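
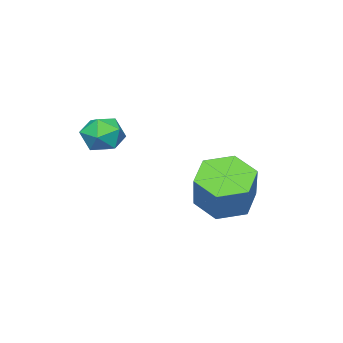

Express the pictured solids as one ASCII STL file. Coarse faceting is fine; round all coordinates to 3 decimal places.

solid 
facet normal -0.979 0.119 0.167
outer loop
vertex 2.696 -3.287 1.995
vertex 2.602 -4.142 2.054
vertex 2.779 -3.679 2.759
endloop
endfacet
facet normal -0.608 0.677 0.414
outer loop
vertex 2.696 -3.287 1.995
vertex 2.779 -3.679 2.759
vertex 3.326 -3.051 2.535
endloop
endfacet
facet normal -0.246 0.960 -0.132
outer loop
vertex 2.696 -3.287 1.995
vertex 3.326 -3.051 2.535
vertex 3.486 -3.126 1.691
endloop
endfacet
facet normal -0.393 0.576 -0.716
outer loop
vertex 2.696 -3.287 1.995
vertex 3.486 -3.126 1.691
vertex 3.039 -3.8 1.394
endloop
endfacet
facet normal -0.846 0.056 -0.531
outer loop
vertex 2.696 -3.287 1.995
vertex 3.039 -3.8 1.394
vertex 2.602 -4.142 2.054
endloop
endfacet
facet normal -0.135 0.435 0.890
outer loop
vertex 3.326 -3.051 2.535
vertex 2.779 -3.679 2.759
vertex 3.621 -3.76 2.926
endloop
endfacet
facet normal -0.734 -0.469 0.492
outer loop
vertex 2.779 -3.679 2.759
vertex 2.602 -4.142 2.054
vertex 3.174 -4.434 2.629
endloop
endfacet
facet normal -0.519 -0.568 -0.638
outer loop
vertex 2.602 -4.142 2.054
vertex 3.039 -3.8 1.394
vertex 3.334 -4.509 1.785
endloop
endfacet
facet normal 0.212 0.273 -0.938
outer loop
vertex 3.039 -3.8 1.394
vertex 3.486 -3.126 1.691
vertex 3.881 -3.881 1.561
endloop
endfacet
facet normal 0.450 0.893 0.006
outer loop
vertex 3.486 -3.126 1.691
vertex 3.326 -3.051 2.535
vertex 4.058 -3.418 2.266
endloop
endfacet
facet normal 0.393 -0.576 0.716
outer loop
vertex 3.964 -4.273 2.325
vertex 3.621 -3.76 2.926
vertex 3.174 -4.434 2.629
endloop
endfacet
facet normal 0.246 -0.960 0.132
outer loop
vertex 3.964 -4.273 2.325
vertex 3.174 -4.434 2.629
vertex 3.334 -4.509 1.785
endloop
endfacet
facet normal 0.608 -0.677 -0.414
outer loop
vertex 3.964 -4.273 2.325
vertex 3.334 -4.509 1.785
vertex 3.881 -3.881 1.561
endloop
endfacet
facet normal 0.979 -0.119 -0.167
outer loop
vertex 3.964 -4.273 2.325
vertex 3.881 -3.881 1.561
vertex 4.058 -3.418 2.266
endloop
endfacet
facet normal 0.846 -0.056 0.531
outer loop
vertex 3.964 -4.273 2.325
vertex 4.058 -3.418 2.266
vertex 3.621 -3.76 2.926
endloop
endfacet
facet normal -0.212 -0.273 0.938
outer loop
vertex 3.174 -4.434 2.629
vertex 3.621 -3.76 2.926
vertex 2.779 -3.679 2.759
endloop
endfacet
facet normal -0.450 -0.893 -0.006
outer loop
vertex 3.334 -4.509 1.785
vertex 3.174 -4.434 2.629
vertex 2.602 -4.142 2.054
endloop
endfacet
facet normal 0.135 -0.435 -0.890
outer loop
vertex 3.881 -3.881 1.561
vertex 3.334 -4.509 1.785
vertex 3.039 -3.8 1.394
endloop
endfacet
facet normal 0.734 0.469 -0.492
outer loop
vertex 4.058 -3.418 2.266
vertex 3.881 -3.881 1.561
vertex 3.486 -3.126 1.691
endloop
endfacet
facet normal 0.519 0.568 0.638
outer loop
vertex 3.621 -3.76 2.926
vertex 4.058 -3.418 2.266
vertex 3.326 -3.051 2.535
endloop
endfacet
facet normal -0.496 -0.364 -0.788
outer loop
vertex 1.671 -0.288 -1.478
vertex 0.823 -0.525 -0.835
vertex 0.883 0.448 -1.322
endloop
endfacet
facet normal 0.480 0.641 -0.598
outer loop
vertex 1.671 -0.288 -1.478
vertex 0.883 0.448 -1.322
vertex 2.584 0.381 -0.028
endloop
endfacet
facet normal 0.481 0.641 -0.599
outer loop
vertex 2.584 0.381 -0.028
vertex 0.883 0.448 -1.322
vertex 1.796 1.118 0.128
endloop
endfacet
facet normal 0.497 0.364 0.788
outer loop
vertex 2.584 0.381 -0.028
vertex 1.796 1.118 0.128
vertex 1.737 0.145 0.615
endloop
endfacet
facet normal -0.496 -0.364 -0.788
outer loop
vertex 0.883 0.448 -1.322
vertex 0.823 -0.525 -0.835
vertex 0.035 0.212 -0.679
endloop
endfacet
facet normal -0.385 0.906 -0.176
outer loop
vertex 0.883 0.448 -1.322
vertex 0.035 0.212 -0.679
vertex 1.796 1.118 0.128
endloop
endfacet
facet normal -0.386 0.906 -0.175
outer loop
vertex 1.796 1.118 0.128
vertex 0.035 0.212 -0.679
vertex 0.949 0.882 0.771
endloop
endfacet
facet normal 0.497 0.364 0.788
outer loop
vertex 1.796 1.118 0.128
vertex 0.949 0.882 0.771
vertex 1.737 0.145 0.615
endloop
endfacet
facet normal -0.497 -0.364 -0.788
outer loop
vertex 0.035 0.212 -0.679
vertex 0.823 -0.525 -0.835
vertex -0.024 -0.761 -0.192
endloop
endfacet
facet normal -0.866 0.265 0.424
outer loop
vertex 0.035 0.212 -0.679
vertex -0.024 -0.761 -0.192
vertex 0.949 0.882 0.771
endloop
endfacet
facet normal -0.866 0.265 0.423
outer loop
vertex 0.949 0.882 0.771
vertex -0.024 -0.761 -0.192
vertex 0.889 -0.092 1.258
endloop
endfacet
facet normal 0.496 0.364 0.788
outer loop
vertex 0.949 0.882 0.771
vertex 0.889 -0.092 1.258
vertex 1.737 0.145 0.615
endloop
endfacet
facet normal -0.497 -0.364 -0.788
outer loop
vertex -0.024 -0.761 -0.192
vertex 0.823 -0.525 -0.835
vertex 0.764 -1.498 -0.348
endloop
endfacet
facet normal -0.481 -0.641 0.598
outer loop
vertex -0.024 -0.761 -0.192
vertex 0.764 -1.498 -0.348
vertex 0.889 -0.092 1.258
endloop
endfacet
facet normal -0.480 -0.641 0.599
outer loop
vertex 0.889 -0.092 1.258
vertex 0.764 -1.498 -0.348
vertex 1.677 -0.828 1.102
endloop
endfacet
facet normal 0.496 0.364 0.788
outer loop
vertex 0.889 -0.092 1.258
vertex 1.677 -0.828 1.102
vertex 1.737 0.145 0.615
endloop
endfacet
facet normal -0.497 -0.364 -0.788
outer loop
vertex 0.764 -1.498 -0.348
vertex 0.823 -0.525 -0.835
vertex 1.611 -1.262 -0.991
endloop
endfacet
facet normal 0.386 -0.906 0.176
outer loop
vertex 0.764 -1.498 -0.348
vertex 1.611 -1.262 -0.991
vertex 1.677 -0.828 1.102
endloop
endfacet
facet normal 0.385 -0.906 0.176
outer loop
vertex 1.677 -0.828 1.102
vertex 1.611 -1.262 -0.991
vertex 2.525 -0.592 0.459
endloop
endfacet
facet normal 0.496 0.364 0.788
outer loop
vertex 1.677 -0.828 1.102
vertex 2.525 -0.592 0.459
vertex 1.737 0.145 0.615
endloop
endfacet
facet normal -0.496 -0.364 -0.788
outer loop
vertex 1.611 -1.262 -0.991
vertex 0.823 -0.525 -0.835
vertex 1.671 -0.288 -1.478
endloop
endfacet
facet normal 0.866 -0.265 -0.424
outer loop
vertex 1.611 -1.262 -0.991
vertex 1.671 -0.288 -1.478
vertex 2.525 -0.592 0.459
endloop
endfacet
facet normal 0.866 -0.265 -0.424
outer loop
vertex 2.525 -0.592 0.459
vertex 1.671 -0.288 -1.478
vertex 2.584 0.381 -0.028
endloop
endfacet
facet normal 0.497 0.364 0.788
outer loop
vertex 2.525 -0.592 0.459
vertex 2.584 0.381 -0.028
vertex 1.737 0.145 0.615
endloop
endfacet

endsolid


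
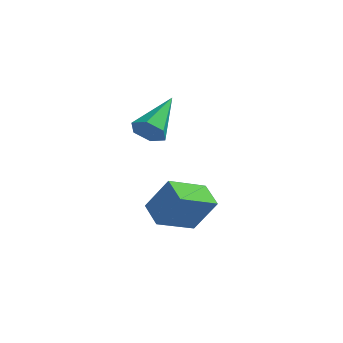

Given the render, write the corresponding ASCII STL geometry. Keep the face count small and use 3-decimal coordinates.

solid 
facet normal -0.139 -0.896 -0.422
outer loop
vertex -2.351 0.934 -0.762
vertex -2.875 0.854 -0.42
vertex -2.907 1.126 -0.987
endloop
endfacet
facet normal 0.470 0.569 -0.675
outer loop
vertex -2.351 0.934 -0.762
vertex -2.907 1.126 -0.987
vertex -2.625 2.466 0.34
endloop
endfacet
facet normal -0.138 -0.896 -0.422
outer loop
vertex -2.907 1.126 -0.987
vertex -2.875 0.854 -0.42
vertex -3.431 1.046 -0.646
endloop
endfacet
facet normal -0.475 0.668 -0.573
outer loop
vertex -2.907 1.126 -0.987
vertex -3.431 1.046 -0.646
vertex -2.625 2.466 0.34
endloop
endfacet
facet normal -0.138 -0.896 -0.422
outer loop
vertex -3.431 1.046 -0.646
vertex -2.875 0.854 -0.42
vertex -3.398 0.774 -0.079
endloop
endfacet
facet normal -0.906 0.358 0.225
outer loop
vertex -3.431 1.046 -0.646
vertex -3.398 0.774 -0.079
vertex -2.625 2.466 0.34
endloop
endfacet
facet normal -0.139 -0.895 -0.423
outer loop
vertex -3.398 0.774 -0.079
vertex -2.875 0.854 -0.42
vertex -2.842 0.581 0.147
endloop
endfacet
facet normal -0.391 -0.049 0.919
outer loop
vertex -3.398 0.774 -0.079
vertex -2.842 0.581 0.147
vertex -2.625 2.466 0.34
endloop
endfacet
facet normal -0.140 -0.895 -0.423
outer loop
vertex -2.842 0.581 0.147
vertex -2.875 0.854 -0.42
vertex -2.319 0.661 -0.195
endloop
endfacet
facet normal 0.557 -0.148 0.817
outer loop
vertex -2.842 0.581 0.147
vertex -2.319 0.661 -0.195
vertex -2.625 2.466 0.34
endloop
endfacet
facet normal -0.140 -0.895 -0.423
outer loop
vertex -2.319 0.661 -0.195
vertex -2.875 0.854 -0.42
vertex -2.351 0.934 -0.762
endloop
endfacet
facet normal 0.987 0.161 0.022
outer loop
vertex -2.319 0.661 -0.195
vertex -2.351 0.934 -0.762
vertex -2.625 2.466 0.34
endloop
endfacet
facet normal -0.521 -0.080 -0.850
outer loop
vertex -1.439 -2.649 -2.301
vertex -2.023 -1.974 -2.006
vertex -0.596 -1.653 -2.912
endloop
endfacet
facet normal 0.621 -0.718 -0.314
outer loop
vertex 0.103 -1.546 -1.774
vertex -1.439 -2.649 -2.301
vertex -0.596 -1.653 -2.912
endloop
endfacet
facet normal -0.521 -0.080 -0.850
outer loop
vertex -0.596 -1.653 -2.912
vertex -2.023 -1.974 -2.006
vertex -1.18 -0.978 -2.617
endloop
endfacet
facet normal 0.585 0.691 -0.424
outer loop
vertex -1.18 -0.978 -2.617
vertex 0.103 -1.546 -1.774
vertex -0.596 -1.653 -2.912
endloop
endfacet
facet normal -0.585 -0.691 0.424
outer loop
vertex -1.439 -2.649 -2.301
vertex -1.324 -1.867 -0.868
vertex -2.023 -1.974 -2.006
endloop
endfacet
facet normal 0.621 -0.718 -0.314
outer loop
vertex -0.74 -2.542 -1.163
vertex -1.439 -2.649 -2.301
vertex 0.103 -1.546 -1.774
endloop
endfacet
facet normal -0.585 -0.691 0.424
outer loop
vertex -0.74 -2.542 -1.163
vertex -1.324 -1.867 -0.868
vertex -1.439 -2.649 -2.301
endloop
endfacet
facet normal -0.621 0.718 0.314
outer loop
vertex -2.023 -1.974 -2.006
vertex -1.324 -1.867 -0.868
vertex -1.18 -0.978 -2.617
endloop
endfacet
facet normal 0.585 0.691 -0.424
outer loop
vertex -0.481 -0.871 -1.479
vertex 0.103 -1.546 -1.774
vertex -1.18 -0.978 -2.617
endloop
endfacet
facet normal -0.621 0.718 0.314
outer loop
vertex -1.18 -0.978 -2.617
vertex -1.324 -1.867 -0.868
vertex -0.481 -0.871 -1.479
endloop
endfacet
facet normal 0.521 0.080 0.850
outer loop
vertex -0.481 -0.871 -1.479
vertex -0.74 -2.542 -1.163
vertex 0.103 -1.546 -1.774
endloop
endfacet
facet normal 0.521 0.080 0.850
outer loop
vertex -1.324 -1.867 -0.868
vertex -0.74 -2.542 -1.163
vertex -0.481 -0.871 -1.479
endloop
endfacet

endsolid


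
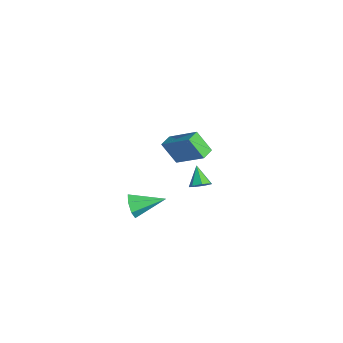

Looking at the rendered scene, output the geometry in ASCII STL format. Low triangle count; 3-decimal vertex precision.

solid 
facet normal -0.331 -0.470 0.818
outer loop
vertex 3.395 -1.1 4.675
vertex 2.81 -0.547 4.756
vertex 2.097 -2.295 3.463
endloop
endfacet
facet normal 0.723 -0.683 -0.101
outer loop
vertex 2.59 -1.593 2.244
vertex 3.395 -1.1 4.675
vertex 2.097 -2.295 3.463
endloop
endfacet
facet normal -0.332 -0.470 0.818
outer loop
vertex 2.097 -2.295 3.463
vertex 2.81 -0.547 4.756
vertex 1.512 -1.741 3.544
endloop
endfacet
facet normal -0.607 -0.558 -0.567
outer loop
vertex 1.512 -1.741 3.544
vertex 2.59 -1.593 2.244
vertex 2.097 -2.295 3.463
endloop
endfacet
facet normal 0.606 0.558 0.567
outer loop
vertex 3.395 -1.1 4.675
vertex 3.303 0.155 3.537
vertex 2.81 -0.547 4.756
endloop
endfacet
facet normal 0.723 -0.684 -0.101
outer loop
vertex 3.888 -0.399 3.456
vertex 3.395 -1.1 4.675
vertex 2.59 -1.593 2.244
endloop
endfacet
facet normal 0.607 0.558 0.566
outer loop
vertex 3.888 -0.399 3.456
vertex 3.303 0.155 3.537
vertex 3.395 -1.1 4.675
endloop
endfacet
facet normal -0.723 0.683 0.101
outer loop
vertex 2.81 -0.547 4.756
vertex 3.303 0.155 3.537
vertex 1.512 -1.741 3.544
endloop
endfacet
facet normal -0.606 -0.558 -0.566
outer loop
vertex 2.005 -1.04 2.325
vertex 2.59 -1.593 2.244
vertex 1.512 -1.741 3.544
endloop
endfacet
facet normal -0.723 0.683 0.101
outer loop
vertex 1.512 -1.741 3.544
vertex 3.303 0.155 3.537
vertex 2.005 -1.04 2.325
endloop
endfacet
facet normal 0.331 0.470 -0.818
outer loop
vertex 2.005 -1.04 2.325
vertex 3.888 -0.399 3.456
vertex 2.59 -1.593 2.244
endloop
endfacet
facet normal 0.332 0.470 -0.818
outer loop
vertex 3.303 0.155 3.537
vertex 3.888 -0.399 3.456
vertex 2.005 -1.04 2.325
endloop
endfacet
facet normal 0.725 0.016 -0.689
outer loop
vertex -1.175 0.675 -3.1
vertex -1.643 0.711 -3.592
vertex -1.338 1.22 -3.259
endloop
endfacet
facet normal 0.280 0.345 0.896
outer loop
vertex -1.175 0.675 -3.1
vertex -1.338 1.22 -3.259
vertex -2.637 0.689 -2.648
endloop
endfacet
facet normal 0.725 0.016 -0.689
outer loop
vertex -1.338 1.22 -3.259
vertex -1.643 0.711 -3.592
vertex -1.731 1.381 -3.669
endloop
endfacet
facet normal -0.135 0.872 0.471
outer loop
vertex -1.338 1.22 -3.259
vertex -1.731 1.381 -3.669
vertex -2.637 0.689 -2.648
endloop
endfacet
facet normal 0.724 0.016 -0.690
outer loop
vertex -1.731 1.381 -3.669
vertex -1.643 0.711 -3.592
vertex -2.058 1.038 -4.02
endloop
endfacet
facet normal -0.670 0.736 -0.095
outer loop
vertex -1.731 1.381 -3.669
vertex -2.058 1.038 -4.02
vertex -2.637 0.689 -2.648
endloop
endfacet
facet normal 0.724 0.017 -0.689
outer loop
vertex -2.058 1.038 -4.02
vertex -1.643 0.711 -3.592
vertex -2.072 0.448 -4.049
endloop
endfacet
facet normal -0.924 0.041 -0.380
outer loop
vertex -2.058 1.038 -4.02
vertex -2.072 0.448 -4.049
vertex -2.637 0.689 -2.648
endloop
endfacet
facet normal 0.725 0.016 -0.689
outer loop
vertex -2.072 0.448 -4.049
vertex -1.643 0.711 -3.592
vertex -1.764 0.057 -3.734
endloop
endfacet
facet normal -0.705 -0.689 -0.166
outer loop
vertex -2.072 0.448 -4.049
vertex -1.764 0.057 -3.734
vertex -2.637 0.689 -2.648
endloop
endfacet
facet normal 0.726 0.015 -0.688
outer loop
vertex -1.764 0.057 -3.734
vertex -1.643 0.711 -3.592
vertex -1.365 0.158 -3.311
endloop
endfacet
facet normal -0.178 -0.906 0.384
outer loop
vertex -1.764 0.057 -3.734
vertex -1.365 0.158 -3.311
vertex -2.637 0.689 -2.648
endloop
endfacet
facet normal 0.725 0.015 -0.689
outer loop
vertex -1.365 0.158 -3.311
vertex -1.643 0.711 -3.592
vertex -1.175 0.675 -3.1
endloop
endfacet
facet normal 0.261 -0.445 0.857
outer loop
vertex -1.365 0.158 -3.311
vertex -1.175 0.675 -3.1
vertex -2.637 0.689 -2.648
endloop
endfacet
facet normal -0.182 -0.937 -0.299
outer loop
vertex 0.045 -3.758 -2.856
vertex -0.318 -3.468 -3.543
vertex 0.48 -3.662 -3.421
endloop
endfacet
facet normal 0.789 0.032 0.613
outer loop
vertex 0.045 -3.758 -2.856
vertex 0.48 -3.662 -3.421
vertex 0.038 -1.632 -2.957
endloop
endfacet
facet normal -0.182 -0.936 -0.300
outer loop
vertex 0.48 -3.662 -3.421
vertex -0.318 -3.468 -3.543
vertex 0.314 -3.419 -4.079
endloop
endfacet
facet normal 0.958 0.243 -0.152
outer loop
vertex 0.48 -3.662 -3.421
vertex 0.314 -3.419 -4.079
vertex 0.038 -1.632 -2.957
endloop
endfacet
facet normal -0.181 -0.937 -0.299
outer loop
vertex 0.314 -3.419 -4.079
vertex -0.318 -3.468 -3.543
vertex -0.327 -3.214 -4.333
endloop
endfacet
facet normal 0.453 0.523 -0.722
outer loop
vertex 0.314 -3.419 -4.079
vertex -0.327 -3.214 -4.333
vertex 0.038 -1.632 -2.957
endloop
endfacet
facet normal -0.182 -0.937 -0.299
outer loop
vertex -0.327 -3.214 -4.333
vertex -0.318 -3.468 -3.543
vertex -0.962 -3.199 -3.993
endloop
endfacet
facet normal -0.342 0.660 -0.668
outer loop
vertex -0.327 -3.214 -4.333
vertex -0.962 -3.199 -3.993
vertex 0.038 -1.632 -2.957
endloop
endfacet
facet normal -0.182 -0.937 -0.299
outer loop
vertex -0.962 -3.199 -3.993
vertex -0.318 -3.468 -3.543
vertex -1.111 -3.387 -3.314
endloop
endfacet
facet normal -0.833 0.552 -0.030
outer loop
vertex -0.962 -3.199 -3.993
vertex -1.111 -3.387 -3.314
vertex 0.038 -1.632 -2.957
endloop
endfacet
facet normal -0.182 -0.936 -0.300
outer loop
vertex -1.111 -3.387 -3.314
vertex -0.318 -3.468 -3.543
vertex -0.664 -3.636 -2.808
endloop
endfacet
facet normal -0.647 0.279 0.709
outer loop
vertex -1.111 -3.387 -3.314
vertex -0.664 -3.636 -2.808
vertex 0.038 -1.632 -2.957
endloop
endfacet
facet normal -0.181 -0.937 -0.300
outer loop
vertex -0.664 -3.636 -2.808
vertex -0.318 -3.468 -3.543
vertex 0.045 -3.758 -2.856
endloop
endfacet
facet normal 0.076 0.048 0.996
outer loop
vertex -0.664 -3.636 -2.808
vertex 0.045 -3.758 -2.856
vertex 0.038 -1.632 -2.957
endloop
endfacet

endsolid


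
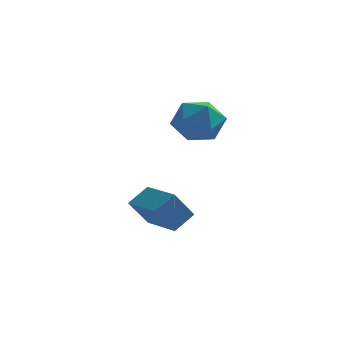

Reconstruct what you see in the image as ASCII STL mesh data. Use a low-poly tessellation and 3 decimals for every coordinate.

solid 
facet normal -0.672 0.731 -0.117
outer loop
vertex -4.586 -0.808 -2.347
vertex -3.872 -0.348 -3.571
vertex -5.246 -1.52 -3.0
endloop
endfacet
facet normal -0.480 -0.309 0.821
outer loop
vertex -3.928 -2.952 -2.769
vertex -4.586 -0.808 -2.347
vertex -5.246 -1.52 -3.0
endloop
endfacet
facet normal -0.672 0.731 -0.117
outer loop
vertex -5.246 -1.52 -3.0
vertex -3.872 -0.348 -3.571
vertex -4.532 -1.06 -4.224
endloop
endfacet
facet normal -0.564 -0.609 -0.558
outer loop
vertex -4.532 -1.06 -4.224
vertex -3.928 -2.952 -2.769
vertex -5.246 -1.52 -3.0
endloop
endfacet
facet normal 0.564 0.609 0.558
outer loop
vertex -4.586 -0.808 -2.347
vertex -2.554 -1.78 -3.34
vertex -3.872 -0.348 -3.571
endloop
endfacet
facet normal -0.480 -0.309 0.821
outer loop
vertex -3.268 -2.24 -2.116
vertex -4.586 -0.808 -2.347
vertex -3.928 -2.952 -2.769
endloop
endfacet
facet normal 0.564 0.609 0.558
outer loop
vertex -3.268 -2.24 -2.116
vertex -2.554 -1.78 -3.34
vertex -4.586 -0.808 -2.347
endloop
endfacet
facet normal 0.480 0.309 -0.821
outer loop
vertex -3.872 -0.348 -3.571
vertex -2.554 -1.78 -3.34
vertex -4.532 -1.06 -4.224
endloop
endfacet
facet normal -0.564 -0.609 -0.558
outer loop
vertex -3.214 -2.492 -3.993
vertex -3.928 -2.952 -2.769
vertex -4.532 -1.06 -4.224
endloop
endfacet
facet normal 0.480 0.309 -0.821
outer loop
vertex -4.532 -1.06 -4.224
vertex -2.554 -1.78 -3.34
vertex -3.214 -2.492 -3.993
endloop
endfacet
facet normal 0.672 -0.731 0.117
outer loop
vertex -3.214 -2.492 -3.993
vertex -3.268 -2.24 -2.116
vertex -3.928 -2.952 -2.769
endloop
endfacet
facet normal 0.672 -0.731 0.117
outer loop
vertex -2.554 -1.78 -3.34
vertex -3.268 -2.24 -2.116
vertex -3.214 -2.492 -3.993
endloop
endfacet
facet normal -0.893 0.324 0.314
outer loop
vertex -3.641 -1.025 1.261
vertex -3.185 -0.812 2.337
vertex -3.169 0.038 1.507
endloop
endfacet
facet normal -0.808 0.447 -0.384
outer loop
vertex -3.641 -1.025 1.261
vertex -3.169 0.038 1.507
vertex -2.956 -0.478 0.458
endloop
endfacet
facet normal -0.686 -0.178 -0.706
outer loop
vertex -3.641 -1.025 1.261
vertex -2.956 -0.478 0.458
vertex -2.84 -1.647 0.64
endloop
endfacet
facet normal -0.695 -0.688 -0.207
outer loop
vertex -3.641 -1.025 1.261
vertex -2.84 -1.647 0.64
vertex -2.982 -1.853 1.802
endloop
endfacet
facet normal -0.823 -0.378 0.424
outer loop
vertex -3.641 -1.025 1.261
vertex -2.982 -1.853 1.802
vertex -3.185 -0.812 2.337
endloop
endfacet
facet normal -0.228 0.855 -0.467
outer loop
vertex -2.956 -0.478 0.458
vertex -3.169 0.038 1.507
vertex -2.078 0.073 1.038
endloop
endfacet
facet normal -0.366 0.654 0.662
outer loop
vertex -3.169 0.038 1.507
vertex -3.185 -0.812 2.337
vertex -2.22 -0.133 2.2
endloop
endfacet
facet normal -0.253 -0.481 0.840
outer loop
vertex -3.185 -0.812 2.337
vertex -2.982 -1.853 1.802
vertex -2.104 -1.302 2.382
endloop
endfacet
facet normal -0.046 -0.983 -0.180
outer loop
vertex -2.982 -1.853 1.802
vertex -2.84 -1.647 0.64
vertex -1.891 -1.818 1.333
endloop
endfacet
facet normal -0.030 -0.157 -0.987
outer loop
vertex -2.84 -1.647 0.64
vertex -2.956 -0.478 0.458
vertex -1.875 -0.968 0.503
endloop
endfacet
facet normal 0.695 0.688 0.207
outer loop
vertex -1.419 -0.755 1.579
vertex -2.078 0.073 1.038
vertex -2.22 -0.133 2.2
endloop
endfacet
facet normal 0.686 0.178 0.706
outer loop
vertex -1.419 -0.755 1.579
vertex -2.22 -0.133 2.2
vertex -2.104 -1.302 2.382
endloop
endfacet
facet normal 0.808 -0.447 0.384
outer loop
vertex -1.419 -0.755 1.579
vertex -2.104 -1.302 2.382
vertex -1.891 -1.818 1.333
endloop
endfacet
facet normal 0.893 -0.324 -0.314
outer loop
vertex -1.419 -0.755 1.579
vertex -1.891 -1.818 1.333
vertex -1.875 -0.968 0.503
endloop
endfacet
facet normal 0.823 0.378 -0.424
outer loop
vertex -1.419 -0.755 1.579
vertex -1.875 -0.968 0.503
vertex -2.078 0.073 1.038
endloop
endfacet
facet normal 0.046 0.983 0.180
outer loop
vertex -2.22 -0.133 2.2
vertex -2.078 0.073 1.038
vertex -3.169 0.038 1.507
endloop
endfacet
facet normal 0.030 0.157 0.987
outer loop
vertex -2.104 -1.302 2.382
vertex -2.22 -0.133 2.2
vertex -3.185 -0.812 2.337
endloop
endfacet
facet normal 0.228 -0.855 0.467
outer loop
vertex -1.891 -1.818 1.333
vertex -2.104 -1.302 2.382
vertex -2.982 -1.853 1.802
endloop
endfacet
facet normal 0.366 -0.654 -0.662
outer loop
vertex -1.875 -0.968 0.503
vertex -1.891 -1.818 1.333
vertex -2.84 -1.647 0.64
endloop
endfacet
facet normal 0.253 0.481 -0.840
outer loop
vertex -2.078 0.073 1.038
vertex -1.875 -0.968 0.503
vertex -2.956 -0.478 0.458
endloop
endfacet

endsolid


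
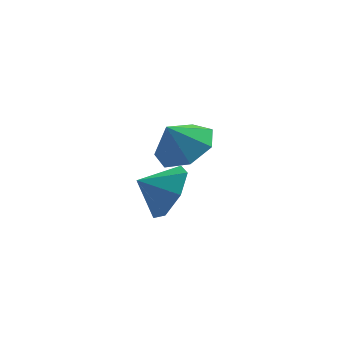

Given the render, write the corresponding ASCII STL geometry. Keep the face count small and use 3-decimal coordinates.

solid 
facet normal 0.867 -0.032 -0.496
outer loop
vertex -0.843 -0.541 -2.201
vertex -1.364 -0.438 -3.118
vertex -0.976 0.322 -2.489
endloop
endfacet
facet normal -0.201 0.282 0.938
outer loop
vertex -0.843 -0.541 -2.201
vertex -0.976 0.322 -2.489
vertex -2.336 -0.402 -2.562
endloop
endfacet
facet normal 0.868 -0.032 -0.496
outer loop
vertex -0.976 0.322 -2.489
vertex -1.364 -0.438 -3.118
vertex -1.401 0.613 -3.251
endloop
endfacet
facet normal -0.423 0.742 0.519
outer loop
vertex -0.976 0.322 -2.489
vertex -1.401 0.613 -3.251
vertex -2.336 -0.402 -2.562
endloop
endfacet
facet normal 0.868 -0.032 -0.496
outer loop
vertex -1.401 0.613 -3.251
vertex -1.364 -0.438 -3.118
vertex -1.798 0.113 -3.913
endloop
endfacet
facet normal -0.751 0.659 -0.048
outer loop
vertex -1.401 0.613 -3.251
vertex -1.798 0.113 -3.913
vertex -2.336 -0.402 -2.562
endloop
endfacet
facet normal 0.867 -0.033 -0.496
outer loop
vertex -1.798 0.113 -3.913
vertex -1.364 -0.438 -3.118
vertex -1.869 -0.802 -3.976
endloop
endfacet
facet normal -0.937 0.096 -0.337
outer loop
vertex -1.798 0.113 -3.913
vertex -1.869 -0.802 -3.976
vertex -2.336 -0.402 -2.562
endloop
endfacet
facet normal 0.867 -0.032 -0.497
outer loop
vertex -1.869 -0.802 -3.976
vertex -1.364 -0.438 -3.118
vertex -1.559 -1.443 -3.393
endloop
endfacet
facet normal -0.841 -0.525 -0.129
outer loop
vertex -1.869 -0.802 -3.976
vertex -1.559 -1.443 -3.393
vertex -2.336 -0.402 -2.562
endloop
endfacet
facet normal 0.867 -0.032 -0.497
outer loop
vertex -1.559 -1.443 -3.393
vertex -1.364 -0.438 -3.118
vertex -1.102 -1.327 -2.603
endloop
endfacet
facet normal -0.536 -0.734 0.418
outer loop
vertex -1.559 -1.443 -3.393
vertex -1.102 -1.327 -2.603
vertex -2.336 -0.402 -2.562
endloop
endfacet
facet normal 0.867 -0.032 -0.496
outer loop
vertex -1.102 -1.327 -2.603
vertex -1.364 -0.438 -3.118
vertex -0.843 -0.541 -2.201
endloop
endfacet
facet normal -0.251 -0.374 0.893
outer loop
vertex -1.102 -1.327 -2.603
vertex -0.843 -0.541 -2.201
vertex -2.336 -0.402 -2.562
endloop
endfacet
facet normal 0.490 0.128 -0.862
outer loop
vertex 0.1 2.021 -2.874
vertex -0.691 2.666 -3.228
vertex 0.201 2.932 -2.681
endloop
endfacet
facet normal 0.355 -0.231 0.906
outer loop
vertex 0.1 2.021 -2.874
vertex 0.201 2.932 -2.681
vertex -1.269 2.514 -2.212
endloop
endfacet
facet normal 0.491 0.128 -0.862
outer loop
vertex 0.201 2.932 -2.681
vertex -0.691 2.666 -3.228
vertex -0.369 3.643 -2.9
endloop
endfacet
facet normal 0.169 0.411 0.896
outer loop
vertex 0.201 2.932 -2.681
vertex -0.369 3.643 -2.9
vertex -1.269 2.514 -2.212
endloop
endfacet
facet normal 0.490 0.128 -0.862
outer loop
vertex -0.369 3.643 -2.9
vertex -0.691 2.666 -3.228
vertex -1.182 3.618 -3.366
endloop
endfacet
facet normal -0.379 0.683 0.625
outer loop
vertex -0.369 3.643 -2.9
vertex -1.182 3.618 -3.366
vertex -1.269 2.514 -2.212
endloop
endfacet
facet normal 0.491 0.129 -0.861
outer loop
vertex -1.182 3.618 -3.366
vertex -0.691 2.666 -3.228
vertex -1.624 2.876 -3.729
endloop
endfacet
facet normal -0.877 0.378 0.296
outer loop
vertex -1.182 3.618 -3.366
vertex -1.624 2.876 -3.729
vertex -1.269 2.514 -2.212
endloop
endfacet
facet normal 0.491 0.128 -0.861
outer loop
vertex -1.624 2.876 -3.729
vertex -0.691 2.666 -3.228
vertex -1.364 1.975 -3.715
endloop
endfacet
facet normal -0.949 -0.272 0.157
outer loop
vertex -1.624 2.876 -3.729
vertex -1.364 1.975 -3.715
vertex -1.269 2.514 -2.212
endloop
endfacet
facet normal 0.491 0.129 -0.862
outer loop
vertex -1.364 1.975 -3.715
vertex -0.691 2.666 -3.228
vertex -0.596 1.595 -3.334
endloop
endfacet
facet normal -0.542 -0.780 0.314
outer loop
vertex -1.364 1.975 -3.715
vertex -0.596 1.595 -3.334
vertex -1.269 2.514 -2.212
endloop
endfacet
facet normal 0.491 0.129 -0.862
outer loop
vertex -0.596 1.595 -3.334
vertex -0.691 2.666 -3.228
vertex 0.1 2.021 -2.874
endloop
endfacet
facet normal 0.039 -0.762 0.647
outer loop
vertex -0.596 1.595 -3.334
vertex 0.1 2.021 -2.874
vertex -1.269 2.514 -2.212
endloop
endfacet

endsolid


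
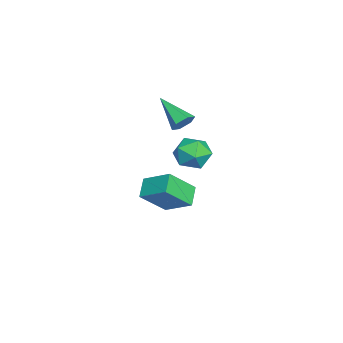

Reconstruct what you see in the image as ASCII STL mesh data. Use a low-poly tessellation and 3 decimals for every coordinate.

solid 
facet normal -0.377 0.612 -0.695
outer loop
vertex -3.032 2.204 -4.791
vertex -2.367 3.59 -3.933
vertex -1.975 2.106 -5.451
endloop
endfacet
facet normal -0.378 -0.787 -0.488
outer loop
vertex -1.213 0.87 -4.047
vertex -3.032 2.204 -4.791
vertex -1.975 2.106 -5.451
endloop
endfacet
facet normal -0.378 0.612 -0.695
outer loop
vertex -1.975 2.106 -5.451
vertex -2.367 3.59 -3.933
vertex -1.31 3.491 -4.594
endloop
endfacet
facet normal 0.845 -0.079 -0.528
outer loop
vertex -1.31 3.491 -4.594
vertex -1.213 0.87 -4.047
vertex -1.975 2.106 -5.451
endloop
endfacet
facet normal -0.845 0.079 0.528
outer loop
vertex -3.032 2.204 -4.791
vertex -1.605 2.354 -2.529
vertex -2.367 3.59 -3.933
endloop
endfacet
facet normal -0.378 -0.787 -0.487
outer loop
vertex -2.27 0.969 -3.386
vertex -3.032 2.204 -4.791
vertex -1.213 0.87 -4.047
endloop
endfacet
facet normal -0.845 0.079 0.528
outer loop
vertex -2.27 0.969 -3.386
vertex -1.605 2.354 -2.529
vertex -3.032 2.204 -4.791
endloop
endfacet
facet normal 0.378 0.787 0.487
outer loop
vertex -2.367 3.59 -3.933
vertex -1.605 2.354 -2.529
vertex -1.31 3.491 -4.594
endloop
endfacet
facet normal 0.846 -0.079 -0.528
outer loop
vertex -0.548 2.256 -3.189
vertex -1.213 0.87 -4.047
vertex -1.31 3.491 -4.594
endloop
endfacet
facet normal 0.377 0.787 0.487
outer loop
vertex -1.31 3.491 -4.594
vertex -1.605 2.354 -2.529
vertex -0.548 2.256 -3.189
endloop
endfacet
facet normal 0.378 -0.612 0.695
outer loop
vertex -0.548 2.256 -3.189
vertex -2.27 0.969 -3.386
vertex -1.213 0.87 -4.047
endloop
endfacet
facet normal 0.377 -0.612 0.695
outer loop
vertex -1.605 2.354 -2.529
vertex -2.27 0.969 -3.386
vertex -0.548 2.256 -3.189
endloop
endfacet
facet normal 0.578 0.623 -0.527
outer loop
vertex -0.123 2.802 1.949
vertex -0.686 3.119 1.707
vertex -0.391 3.339 2.29
endloop
endfacet
facet normal 0.525 -0.254 0.812
outer loop
vertex -0.123 2.802 1.949
vertex -0.391 3.339 2.29
vertex -1.854 1.861 2.773
endloop
endfacet
facet normal 0.578 0.622 -0.527
outer loop
vertex -0.391 3.339 2.29
vertex -0.686 3.119 1.707
vertex -0.953 3.656 2.048
endloop
endfacet
facet normal -0.141 0.431 0.891
outer loop
vertex -0.391 3.339 2.29
vertex -0.953 3.656 2.048
vertex -1.854 1.861 2.773
endloop
endfacet
facet normal 0.578 0.623 -0.528
outer loop
vertex -0.953 3.656 2.048
vertex -0.686 3.119 1.707
vertex -1.249 3.436 1.465
endloop
endfacet
facet normal -0.830 0.509 0.229
outer loop
vertex -0.953 3.656 2.048
vertex -1.249 3.436 1.465
vertex -1.854 1.861 2.773
endloop
endfacet
facet normal 0.578 0.623 -0.528
outer loop
vertex -1.249 3.436 1.465
vertex -0.686 3.119 1.707
vertex -0.982 2.899 1.124
endloop
endfacet
facet normal -0.853 -0.098 -0.513
outer loop
vertex -1.249 3.436 1.465
vertex -0.982 2.899 1.124
vertex -1.854 1.861 2.773
endloop
endfacet
facet normal 0.578 0.623 -0.528
outer loop
vertex -0.982 2.899 1.124
vertex -0.686 3.119 1.707
vertex -0.419 2.582 1.366
endloop
endfacet
facet normal -0.187 -0.784 -0.592
outer loop
vertex -0.982 2.899 1.124
vertex -0.419 2.582 1.366
vertex -1.854 1.861 2.773
endloop
endfacet
facet normal 0.578 0.623 -0.528
outer loop
vertex -0.419 2.582 1.366
vertex -0.686 3.119 1.707
vertex -0.123 2.802 1.949
endloop
endfacet
facet normal 0.502 -0.862 0.070
outer loop
vertex -0.419 2.582 1.366
vertex -0.123 2.802 1.949
vertex -1.854 1.861 2.773
endloop
endfacet
facet normal 0.549 0.605 0.577
outer loop
vertex 1.214 4.662 0.789
vertex 1.136 3.968 1.59
vertex 1.941 3.895 0.901
endloop
endfacet
facet normal 0.729 0.675 -0.110
outer loop
vertex 1.214 4.662 0.789
vertex 1.941 3.895 0.901
vertex 1.57 4.139 -0.064
endloop
endfacet
facet normal 0.146 0.869 -0.472
outer loop
vertex 1.214 4.662 0.789
vertex 1.57 4.139 -0.064
vertex 0.536 4.363 0.029
endloop
endfacet
facet normal -0.396 0.918 -0.008
outer loop
vertex 1.214 4.662 0.789
vertex 0.536 4.363 0.029
vertex 0.268 4.257 1.051
endloop
endfacet
facet normal -0.146 0.755 0.640
outer loop
vertex 1.214 4.662 0.789
vertex 0.268 4.257 1.051
vertex 1.136 3.968 1.59
endloop
endfacet
facet normal 0.936 0.037 -0.351
outer loop
vertex 1.57 4.139 -0.064
vertex 1.941 3.895 0.901
vertex 1.712 3.123 0.209
endloop
endfacet
facet normal 0.644 -0.079 0.761
outer loop
vertex 1.941 3.895 0.901
vertex 1.136 3.968 1.59
vertex 1.444 3.017 1.231
endloop
endfacet
facet normal -0.480 0.164 0.862
outer loop
vertex 1.136 3.968 1.59
vertex 0.268 4.257 1.051
vertex 0.41 3.241 1.324
endloop
endfacet
facet normal -0.883 0.430 -0.187
outer loop
vertex 0.268 4.257 1.051
vertex 0.536 4.363 0.029
vertex 0.039 3.485 0.359
endloop
endfacet
facet normal -0.008 0.351 -0.936
outer loop
vertex 0.536 4.363 0.029
vertex 1.57 4.139 -0.064
vertex 0.844 3.412 -0.33
endloop
endfacet
facet normal 0.396 -0.918 0.008
outer loop
vertex 0.766 2.718 0.471
vertex 1.712 3.123 0.209
vertex 1.444 3.017 1.231
endloop
endfacet
facet normal -0.146 -0.869 0.472
outer loop
vertex 0.766 2.718 0.471
vertex 1.444 3.017 1.231
vertex 0.41 3.241 1.324
endloop
endfacet
facet normal -0.729 -0.675 0.110
outer loop
vertex 0.766 2.718 0.471
vertex 0.41 3.241 1.324
vertex 0.039 3.485 0.359
endloop
endfacet
facet normal -0.549 -0.605 -0.577
outer loop
vertex 0.766 2.718 0.471
vertex 0.039 3.485 0.359
vertex 0.844 3.412 -0.33
endloop
endfacet
facet normal 0.146 -0.755 -0.640
outer loop
vertex 0.766 2.718 0.471
vertex 0.844 3.412 -0.33
vertex 1.712 3.123 0.209
endloop
endfacet
facet normal 0.883 -0.430 0.187
outer loop
vertex 1.444 3.017 1.231
vertex 1.712 3.123 0.209
vertex 1.941 3.895 0.901
endloop
endfacet
facet normal 0.008 -0.351 0.936
outer loop
vertex 0.41 3.241 1.324
vertex 1.444 3.017 1.231
vertex 1.136 3.968 1.59
endloop
endfacet
facet normal -0.936 -0.037 0.351
outer loop
vertex 0.039 3.485 0.359
vertex 0.41 3.241 1.324
vertex 0.268 4.257 1.051
endloop
endfacet
facet normal -0.644 0.079 -0.761
outer loop
vertex 0.844 3.412 -0.33
vertex 0.039 3.485 0.359
vertex 0.536 4.363 0.029
endloop
endfacet
facet normal 0.480 -0.164 -0.862
outer loop
vertex 1.712 3.123 0.209
vertex 0.844 3.412 -0.33
vertex 1.57 4.139 -0.064
endloop
endfacet

endsolid


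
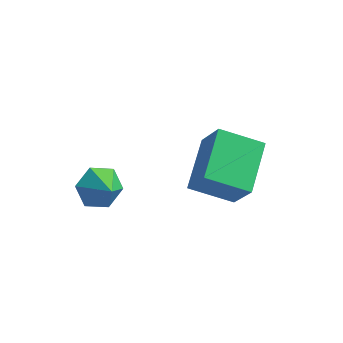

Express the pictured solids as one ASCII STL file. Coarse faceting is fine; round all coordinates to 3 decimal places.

solid 
facet normal -0.656 0.489 -0.575
outer loop
vertex -1.299 -0.053 0.721
vertex -1.727 0.167 1.397
vertex -1.117 0.654 1.115
endloop
endfacet
facet normal 0.964 -0.115 -0.239
outer loop
vertex -1.299 -0.053 0.721
vertex -1.117 0.654 1.115
vertex -1.013 -0.367 2.023
endloop
endfacet
facet normal -0.656 0.489 -0.575
outer loop
vertex -1.117 0.654 1.115
vertex -1.727 0.167 1.397
vertex -1.545 0.874 1.791
endloop
endfacet
facet normal 0.821 0.424 0.382
outer loop
vertex -1.117 0.654 1.115
vertex -1.545 0.874 1.791
vertex -1.013 -0.367 2.023
endloop
endfacet
facet normal -0.656 0.489 -0.575
outer loop
vertex -1.545 0.874 1.791
vertex -1.727 0.167 1.397
vertex -2.156 0.387 2.073
endloop
endfacet
facet normal 0.219 0.269 0.938
outer loop
vertex -1.545 0.874 1.791
vertex -2.156 0.387 2.073
vertex -1.013 -0.367 2.023
endloop
endfacet
facet normal -0.655 0.490 -0.575
outer loop
vertex -2.156 0.387 2.073
vertex -1.727 0.167 1.397
vertex -2.338 -0.32 1.678
endloop
endfacet
facet normal -0.242 -0.425 0.872
outer loop
vertex -2.156 0.387 2.073
vertex -2.338 -0.32 1.678
vertex -1.013 -0.367 2.023
endloop
endfacet
facet normal -0.655 0.491 -0.574
outer loop
vertex -2.338 -0.32 1.678
vertex -1.727 0.167 1.397
vertex -1.91 -0.54 1.002
endloop
endfacet
facet normal -0.099 -0.963 0.250
outer loop
vertex -2.338 -0.32 1.678
vertex -1.91 -0.54 1.002
vertex -1.013 -0.367 2.023
endloop
endfacet
facet normal -0.655 0.491 -0.574
outer loop
vertex -1.91 -0.54 1.002
vertex -1.727 0.167 1.397
vertex -1.299 -0.053 0.721
endloop
endfacet
facet normal 0.504 -0.808 -0.306
outer loop
vertex -1.91 -0.54 1.002
vertex -1.299 -0.053 0.721
vertex -1.013 -0.367 2.023
endloop
endfacet
facet normal -0.470 0.279 -0.838
outer loop
vertex 0.829 1.341 1.324
vertex 0.552 3.149 2.081
vertex 2.258 1.828 0.685
endloop
endfacet
facet normal 0.140 -0.913 -0.382
outer loop
vertex 3.028 1.371 2.059
vertex 0.829 1.341 1.324
vertex 2.258 1.828 0.685
endloop
endfacet
facet normal -0.470 0.279 -0.838
outer loop
vertex 2.258 1.828 0.685
vertex 0.552 3.149 2.081
vertex 1.981 3.636 1.442
endloop
endfacet
facet normal 0.872 0.297 -0.390
outer loop
vertex 1.981 3.636 1.442
vertex 3.028 1.371 2.059
vertex 2.258 1.828 0.685
endloop
endfacet
facet normal -0.872 -0.297 0.390
outer loop
vertex 0.829 1.341 1.324
vertex 1.322 2.692 3.455
vertex 0.552 3.149 2.081
endloop
endfacet
facet normal 0.140 -0.913 -0.382
outer loop
vertex 1.599 0.884 2.698
vertex 0.829 1.341 1.324
vertex 3.028 1.371 2.059
endloop
endfacet
facet normal -0.872 -0.297 0.390
outer loop
vertex 1.599 0.884 2.698
vertex 1.322 2.692 3.455
vertex 0.829 1.341 1.324
endloop
endfacet
facet normal -0.140 0.913 0.382
outer loop
vertex 0.552 3.149 2.081
vertex 1.322 2.692 3.455
vertex 1.981 3.636 1.442
endloop
endfacet
facet normal 0.872 0.297 -0.390
outer loop
vertex 2.751 3.179 2.816
vertex 3.028 1.371 2.059
vertex 1.981 3.636 1.442
endloop
endfacet
facet normal -0.140 0.913 0.382
outer loop
vertex 1.981 3.636 1.442
vertex 1.322 2.692 3.455
vertex 2.751 3.179 2.816
endloop
endfacet
facet normal 0.470 -0.279 0.838
outer loop
vertex 2.751 3.179 2.816
vertex 1.599 0.884 2.698
vertex 3.028 1.371 2.059
endloop
endfacet
facet normal 0.470 -0.279 0.838
outer loop
vertex 1.322 2.692 3.455
vertex 1.599 0.884 2.698
vertex 2.751 3.179 2.816
endloop
endfacet

endsolid


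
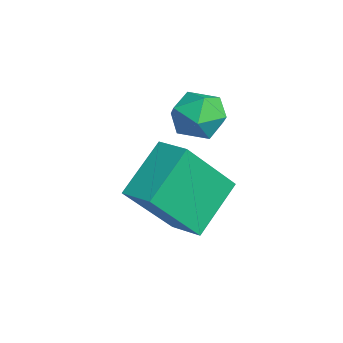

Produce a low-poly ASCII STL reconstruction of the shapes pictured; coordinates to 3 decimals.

solid 
facet normal -0.838 -0.513 -0.187
outer loop
vertex 0.805 -2.96 -1.462
vertex 0.416 -1.74 -3.063
vertex 1.649 -3.981 -2.445
endloop
endfacet
facet normal 0.190 -0.595 0.781
outer loop
vertex 2.404 -3.52 -2.277
vertex 0.805 -2.96 -1.462
vertex 1.649 -3.981 -2.445
endloop
endfacet
facet normal -0.838 -0.513 -0.187
outer loop
vertex 1.649 -3.981 -2.445
vertex 0.416 -1.74 -3.063
vertex 1.26 -2.761 -4.046
endloop
endfacet
facet normal 0.511 -0.619 -0.596
outer loop
vertex 1.26 -2.761 -4.046
vertex 2.404 -3.52 -2.277
vertex 1.649 -3.981 -2.445
endloop
endfacet
facet normal -0.511 0.619 0.596
outer loop
vertex 0.805 -2.96 -1.462
vertex 1.171 -1.279 -2.895
vertex 0.416 -1.74 -3.063
endloop
endfacet
facet normal 0.190 -0.595 0.781
outer loop
vertex 1.56 -2.499 -1.294
vertex 0.805 -2.96 -1.462
vertex 2.404 -3.52 -2.277
endloop
endfacet
facet normal -0.511 0.619 0.596
outer loop
vertex 1.56 -2.499 -1.294
vertex 1.171 -1.279 -2.895
vertex 0.805 -2.96 -1.462
endloop
endfacet
facet normal -0.190 0.595 -0.781
outer loop
vertex 0.416 -1.74 -3.063
vertex 1.171 -1.279 -2.895
vertex 1.26 -2.761 -4.046
endloop
endfacet
facet normal 0.511 -0.619 -0.596
outer loop
vertex 2.015 -2.3 -3.878
vertex 2.404 -3.52 -2.277
vertex 1.26 -2.761 -4.046
endloop
endfacet
facet normal -0.190 0.595 -0.781
outer loop
vertex 1.26 -2.761 -4.046
vertex 1.171 -1.279 -2.895
vertex 2.015 -2.3 -3.878
endloop
endfacet
facet normal 0.838 0.513 0.187
outer loop
vertex 2.015 -2.3 -3.878
vertex 1.56 -2.499 -1.294
vertex 2.404 -3.52 -2.277
endloop
endfacet
facet normal 0.838 0.513 0.187
outer loop
vertex 1.171 -1.279 -2.895
vertex 1.56 -2.499 -1.294
vertex 2.015 -2.3 -3.878
endloop
endfacet
facet normal -0.605 0.789 -0.108
outer loop
vertex 0.311 -1.365 -1.367
vertex -0.269 -1.779 -1.144
vertex 0.134 -1.401 -0.642
endloop
endfacet
facet normal 0.056 0.996 0.063
outer loop
vertex 0.311 -1.365 -1.367
vertex 0.134 -1.401 -0.642
vertex 0.85 -1.428 -0.854
endloop
endfacet
facet normal 0.502 0.748 -0.435
outer loop
vertex 0.311 -1.365 -1.367
vertex 0.85 -1.428 -0.854
vertex 0.888 -1.822 -1.487
endloop
endfacet
facet normal 0.116 0.386 -0.915
outer loop
vertex 0.311 -1.365 -1.367
vertex 0.888 -1.822 -1.487
vertex 0.197 -2.039 -1.666
endloop
endfacet
facet normal -0.568 0.412 -0.712
outer loop
vertex 0.311 -1.365 -1.367
vertex 0.197 -2.039 -1.666
vertex -0.269 -1.779 -1.144
endloop
endfacet
facet normal 0.229 0.692 0.685
outer loop
vertex 0.85 -1.428 -0.854
vertex 0.134 -1.401 -0.642
vertex 0.603 -1.881 -0.314
endloop
endfacet
facet normal -0.841 0.355 0.408
outer loop
vertex 0.134 -1.401 -0.642
vertex -0.269 -1.779 -1.144
vertex -0.088 -2.098 -0.493
endloop
endfacet
facet normal -0.781 -0.254 -0.571
outer loop
vertex -0.269 -1.779 -1.144
vertex 0.197 -2.039 -1.666
vertex -0.05 -2.492 -1.126
endloop
endfacet
facet normal 0.326 -0.296 -0.898
outer loop
vertex 0.197 -2.039 -1.666
vertex 0.888 -1.822 -1.487
vertex 0.666 -2.519 -1.338
endloop
endfacet
facet normal 0.950 0.289 -0.123
outer loop
vertex 0.888 -1.822 -1.487
vertex 0.85 -1.428 -0.854
vertex 1.069 -2.141 -0.836
endloop
endfacet
facet normal -0.116 -0.386 0.915
outer loop
vertex 0.489 -2.555 -0.613
vertex 0.603 -1.881 -0.314
vertex -0.088 -2.098 -0.493
endloop
endfacet
facet normal -0.502 -0.748 0.435
outer loop
vertex 0.489 -2.555 -0.613
vertex -0.088 -2.098 -0.493
vertex -0.05 -2.492 -1.126
endloop
endfacet
facet normal -0.056 -0.996 -0.063
outer loop
vertex 0.489 -2.555 -0.613
vertex -0.05 -2.492 -1.126
vertex 0.666 -2.519 -1.338
endloop
endfacet
facet normal 0.605 -0.789 0.108
outer loop
vertex 0.489 -2.555 -0.613
vertex 0.666 -2.519 -1.338
vertex 1.069 -2.141 -0.836
endloop
endfacet
facet normal 0.568 -0.412 0.712
outer loop
vertex 0.489 -2.555 -0.613
vertex 1.069 -2.141 -0.836
vertex 0.603 -1.881 -0.314
endloop
endfacet
facet normal -0.326 0.296 0.898
outer loop
vertex -0.088 -2.098 -0.493
vertex 0.603 -1.881 -0.314
vertex 0.134 -1.401 -0.642
endloop
endfacet
facet normal -0.950 -0.289 0.123
outer loop
vertex -0.05 -2.492 -1.126
vertex -0.088 -2.098 -0.493
vertex -0.269 -1.779 -1.144
endloop
endfacet
facet normal -0.229 -0.692 -0.685
outer loop
vertex 0.666 -2.519 -1.338
vertex -0.05 -2.492 -1.126
vertex 0.197 -2.039 -1.666
endloop
endfacet
facet normal 0.841 -0.355 -0.408
outer loop
vertex 1.069 -2.141 -0.836
vertex 0.666 -2.519 -1.338
vertex 0.888 -1.822 -1.487
endloop
endfacet
facet normal 0.781 0.254 0.571
outer loop
vertex 0.603 -1.881 -0.314
vertex 1.069 -2.141 -0.836
vertex 0.85 -1.428 -0.854
endloop
endfacet

endsolid


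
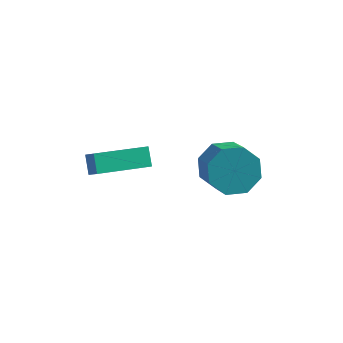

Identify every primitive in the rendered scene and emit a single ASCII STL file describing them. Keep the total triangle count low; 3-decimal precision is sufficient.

solid 
facet normal -0.521 0.482 -0.704
outer loop
vertex -3.07 1.437 1.508
vertex -1.328 2.693 1.08
vertex -2.8 0.861 0.914
endloop
endfacet
facet normal -0.795 -0.574 0.195
outer loop
vertex -2.352 0.447 1.52
vertex -3.07 1.437 1.508
vertex -2.8 0.861 0.914
endloop
endfacet
facet normal -0.521 0.482 -0.704
outer loop
vertex -2.8 0.861 0.914
vertex -1.328 2.693 1.08
vertex -1.058 2.117 0.486
endloop
endfacet
facet normal 0.310 -0.662 -0.682
outer loop
vertex -1.058 2.117 0.486
vertex -2.352 0.447 1.52
vertex -2.8 0.861 0.914
endloop
endfacet
facet normal -0.310 0.662 0.682
outer loop
vertex -3.07 1.437 1.508
vertex -0.88 2.279 1.686
vertex -1.328 2.693 1.08
endloop
endfacet
facet normal -0.795 -0.574 0.195
outer loop
vertex -2.622 1.023 2.114
vertex -3.07 1.437 1.508
vertex -2.352 0.447 1.52
endloop
endfacet
facet normal -0.310 0.662 0.682
outer loop
vertex -2.622 1.023 2.114
vertex -0.88 2.279 1.686
vertex -3.07 1.437 1.508
endloop
endfacet
facet normal 0.795 0.574 -0.195
outer loop
vertex -1.328 2.693 1.08
vertex -0.88 2.279 1.686
vertex -1.058 2.117 0.486
endloop
endfacet
facet normal 0.310 -0.662 -0.682
outer loop
vertex -0.61 1.703 1.092
vertex -2.352 0.447 1.52
vertex -1.058 2.117 0.486
endloop
endfacet
facet normal 0.795 0.574 -0.195
outer loop
vertex -1.058 2.117 0.486
vertex -0.88 2.279 1.686
vertex -0.61 1.703 1.092
endloop
endfacet
facet normal 0.521 -0.482 0.704
outer loop
vertex -0.61 1.703 1.092
vertex -2.622 1.023 2.114
vertex -2.352 0.447 1.52
endloop
endfacet
facet normal 0.521 -0.482 0.704
outer loop
vertex -0.88 2.279 1.686
vertex -2.622 1.023 2.114
vertex -0.61 1.703 1.092
endloop
endfacet
facet normal -0.398 0.705 -0.587
outer loop
vertex 2.21 3.816 -1.763
vertex 1.631 4.199 -0.91
vertex 2.625 4.409 -1.332
endloop
endfacet
facet normal 0.773 -0.085 -0.628
outer loop
vertex 2.21 3.816 -1.763
vertex 2.625 4.409 -1.332
vertex 2.808 2.758 -0.884
endloop
endfacet
facet normal 0.775 -0.084 -0.627
outer loop
vertex 2.808 2.758 -0.884
vertex 2.625 4.409 -1.332
vertex 3.222 3.351 -0.452
endloop
endfacet
facet normal 0.398 -0.705 0.586
outer loop
vertex 2.808 2.758 -0.884
vertex 3.222 3.351 -0.452
vertex 2.229 3.141 -0.03
endloop
endfacet
facet normal -0.398 0.706 -0.586
outer loop
vertex 2.625 4.409 -1.332
vertex 1.631 4.199 -0.91
vertex 2.458 4.878 -0.654
endloop
endfacet
facet normal 0.896 0.437 -0.082
outer loop
vertex 2.625 4.409 -1.332
vertex 2.458 4.878 -0.654
vertex 3.222 3.351 -0.452
endloop
endfacet
facet normal 0.896 0.437 -0.082
outer loop
vertex 3.222 3.351 -0.452
vertex 2.458 4.878 -0.654
vertex 3.055 3.82 0.226
endloop
endfacet
facet normal 0.398 -0.706 0.586
outer loop
vertex 3.222 3.351 -0.452
vertex 3.055 3.82 0.226
vertex 2.229 3.141 -0.03
endloop
endfacet
facet normal -0.398 0.706 -0.586
outer loop
vertex 2.458 4.878 -0.654
vertex 1.631 4.199 -0.91
vertex 1.806 4.95 -0.125
endloop
endfacet
facet normal 0.493 0.704 0.512
outer loop
vertex 2.458 4.878 -0.654
vertex 1.806 4.95 -0.125
vertex 3.055 3.82 0.226
endloop
endfacet
facet normal 0.493 0.704 0.512
outer loop
vertex 3.055 3.82 0.226
vertex 1.806 4.95 -0.125
vertex 2.403 3.892 0.754
endloop
endfacet
facet normal 0.398 -0.705 0.587
outer loop
vertex 3.055 3.82 0.226
vertex 2.403 3.892 0.754
vertex 2.229 3.141 -0.03
endloop
endfacet
facet normal -0.398 0.706 -0.586
outer loop
vertex 1.806 4.95 -0.125
vertex 1.631 4.199 -0.91
vertex 1.052 4.582 -0.056
endloop
endfacet
facet normal -0.198 0.558 0.806
outer loop
vertex 1.806 4.95 -0.125
vertex 1.052 4.582 -0.056
vertex 2.403 3.892 0.754
endloop
endfacet
facet normal -0.199 0.557 0.806
outer loop
vertex 2.403 3.892 0.754
vertex 1.052 4.582 -0.056
vertex 1.65 3.524 0.823
endloop
endfacet
facet normal 0.398 -0.705 0.587
outer loop
vertex 2.403 3.892 0.754
vertex 1.65 3.524 0.823
vertex 2.229 3.141 -0.03
endloop
endfacet
facet normal -0.398 0.705 -0.586
outer loop
vertex 1.052 4.582 -0.056
vertex 1.631 4.199 -0.91
vertex 0.638 3.989 -0.488
endloop
endfacet
facet normal -0.774 0.084 0.627
outer loop
vertex 1.052 4.582 -0.056
vertex 0.638 3.989 -0.488
vertex 1.65 3.524 0.823
endloop
endfacet
facet normal -0.774 0.085 0.628
outer loop
vertex 1.65 3.524 0.823
vertex 0.638 3.989 -0.488
vertex 1.235 2.931 0.392
endloop
endfacet
facet normal 0.398 -0.705 0.587
outer loop
vertex 1.65 3.524 0.823
vertex 1.235 2.931 0.392
vertex 2.229 3.141 -0.03
endloop
endfacet
facet normal -0.398 0.706 -0.586
outer loop
vertex 0.638 3.989 -0.488
vertex 1.631 4.199 -0.91
vertex 0.805 3.52 -1.166
endloop
endfacet
facet normal -0.896 -0.437 0.082
outer loop
vertex 0.638 3.989 -0.488
vertex 0.805 3.52 -1.166
vertex 1.235 2.931 0.392
endloop
endfacet
facet normal -0.896 -0.437 0.082
outer loop
vertex 1.235 2.931 0.392
vertex 0.805 3.52 -1.166
vertex 1.402 2.462 -0.286
endloop
endfacet
facet normal 0.398 -0.706 0.586
outer loop
vertex 1.235 2.931 0.392
vertex 1.402 2.462 -0.286
vertex 2.229 3.141 -0.03
endloop
endfacet
facet normal -0.398 0.705 -0.587
outer loop
vertex 0.805 3.52 -1.166
vertex 1.631 4.199 -0.91
vertex 1.457 3.448 -1.694
endloop
endfacet
facet normal -0.492 -0.704 -0.512
outer loop
vertex 0.805 3.52 -1.166
vertex 1.457 3.448 -1.694
vertex 1.402 2.462 -0.286
endloop
endfacet
facet normal -0.493 -0.703 -0.512
outer loop
vertex 1.402 2.462 -0.286
vertex 1.457 3.448 -1.694
vertex 2.054 2.39 -0.815
endloop
endfacet
facet normal 0.398 -0.706 0.586
outer loop
vertex 1.402 2.462 -0.286
vertex 2.054 2.39 -0.815
vertex 2.229 3.141 -0.03
endloop
endfacet
facet normal -0.398 0.705 -0.587
outer loop
vertex 1.457 3.448 -1.694
vertex 1.631 4.199 -0.91
vertex 2.21 3.816 -1.763
endloop
endfacet
facet normal 0.199 -0.558 -0.806
outer loop
vertex 1.457 3.448 -1.694
vertex 2.21 3.816 -1.763
vertex 2.054 2.39 -0.815
endloop
endfacet
facet normal 0.198 -0.558 -0.806
outer loop
vertex 2.054 2.39 -0.815
vertex 2.21 3.816 -1.763
vertex 2.808 2.758 -0.884
endloop
endfacet
facet normal 0.398 -0.706 0.586
outer loop
vertex 2.054 2.39 -0.815
vertex 2.808 2.758 -0.884
vertex 2.229 3.141 -0.03
endloop
endfacet

endsolid


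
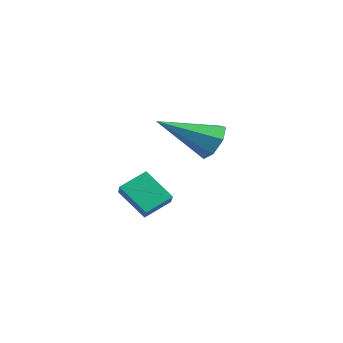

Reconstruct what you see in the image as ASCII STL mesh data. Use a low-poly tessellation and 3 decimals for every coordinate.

solid 
facet normal -0.670 -0.325 0.667
outer loop
vertex 3.389 -2.072 -1.661
vertex 3.449 -1.191 -1.171
vertex 2.76 -1.762 -2.142
endloop
endfacet
facet normal -0.059 -0.873 -0.485
outer loop
vertex 3.611 -1.349 -2.989
vertex 3.389 -2.072 -1.661
vertex 2.76 -1.762 -2.142
endloop
endfacet
facet normal -0.670 -0.325 0.667
outer loop
vertex 2.76 -1.762 -2.142
vertex 3.449 -1.191 -1.171
vertex 2.82 -0.881 -1.652
endloop
endfacet
facet normal -0.740 0.365 -0.565
outer loop
vertex 2.82 -0.881 -1.652
vertex 3.611 -1.349 -2.989
vertex 2.76 -1.762 -2.142
endloop
endfacet
facet normal 0.740 -0.365 0.565
outer loop
vertex 3.389 -2.072 -1.661
vertex 4.3 -0.778 -2.018
vertex 3.449 -1.191 -1.171
endloop
endfacet
facet normal -0.059 -0.873 -0.485
outer loop
vertex 4.24 -1.659 -2.508
vertex 3.389 -2.072 -1.661
vertex 3.611 -1.349 -2.989
endloop
endfacet
facet normal 0.740 -0.365 0.565
outer loop
vertex 4.24 -1.659 -2.508
vertex 4.3 -0.778 -2.018
vertex 3.389 -2.072 -1.661
endloop
endfacet
facet normal 0.059 0.873 0.485
outer loop
vertex 3.449 -1.191 -1.171
vertex 4.3 -0.778 -2.018
vertex 2.82 -0.881 -1.652
endloop
endfacet
facet normal -0.740 0.365 -0.565
outer loop
vertex 3.671 -0.468 -2.499
vertex 3.611 -1.349 -2.989
vertex 2.82 -0.881 -1.652
endloop
endfacet
facet normal 0.059 0.873 0.485
outer loop
vertex 2.82 -0.881 -1.652
vertex 4.3 -0.778 -2.018
vertex 3.671 -0.468 -2.499
endloop
endfacet
facet normal 0.670 0.325 -0.667
outer loop
vertex 3.671 -0.468 -2.499
vertex 4.24 -1.659 -2.508
vertex 3.611 -1.349 -2.989
endloop
endfacet
facet normal 0.670 0.325 -0.667
outer loop
vertex 4.3 -0.778 -2.018
vertex 4.24 -1.659 -2.508
vertex 3.671 -0.468 -2.499
endloop
endfacet
facet normal 0.311 0.823 -0.476
outer loop
vertex 1.387 2.936 -0.632
vertex 1.11 2.652 -1.304
vertex 0.745 3.095 -0.776
endloop
endfacet
facet normal -0.158 0.232 0.960
outer loop
vertex 1.387 2.936 -0.632
vertex 0.745 3.095 -0.776
vertex 0.45 0.908 -0.296
endloop
endfacet
facet normal 0.312 0.823 -0.475
outer loop
vertex 0.745 3.095 -0.776
vertex 1.11 2.652 -1.304
vertex 0.378 2.921 -1.318
endloop
endfacet
facet normal -0.839 0.222 0.497
outer loop
vertex 0.745 3.095 -0.776
vertex 0.378 2.921 -1.318
vertex 0.45 0.908 -0.296
endloop
endfacet
facet normal 0.311 0.823 -0.476
outer loop
vertex 0.378 2.921 -1.318
vertex 1.11 2.652 -1.304
vertex 0.563 2.544 -1.849
endloop
endfacet
facet normal -0.962 -0.150 -0.228
outer loop
vertex 0.378 2.921 -1.318
vertex 0.563 2.544 -1.849
vertex 0.45 0.908 -0.296
endloop
endfacet
facet normal 0.311 0.823 -0.475
outer loop
vertex 0.563 2.544 -1.849
vertex 1.11 2.652 -1.304
vertex 1.159 2.249 -1.97
endloop
endfacet
facet normal -0.435 -0.604 -0.668
outer loop
vertex 0.563 2.544 -1.849
vertex 1.159 2.249 -1.97
vertex 0.45 0.908 -0.296
endloop
endfacet
facet normal 0.311 0.823 -0.475
outer loop
vertex 1.159 2.249 -1.97
vertex 1.11 2.652 -1.304
vertex 1.719 2.257 -1.589
endloop
endfacet
facet normal 0.347 -0.798 -0.493
outer loop
vertex 1.159 2.249 -1.97
vertex 1.719 2.257 -1.589
vertex 0.45 0.908 -0.296
endloop
endfacet
facet normal 0.312 0.823 -0.475
outer loop
vertex 1.719 2.257 -1.589
vertex 1.11 2.652 -1.304
vertex 1.82 2.562 -0.994
endloop
endfacet
facet normal 0.793 -0.587 0.166
outer loop
vertex 1.719 2.257 -1.589
vertex 1.82 2.562 -0.994
vertex 0.45 0.908 -0.296
endloop
endfacet
facet normal 0.312 0.822 -0.476
outer loop
vertex 1.82 2.562 -0.994
vertex 1.11 2.652 -1.304
vertex 1.387 2.936 -0.632
endloop
endfacet
facet normal 0.569 -0.128 0.813
outer loop
vertex 1.82 2.562 -0.994
vertex 1.387 2.936 -0.632
vertex 0.45 0.908 -0.296
endloop
endfacet

endsolid


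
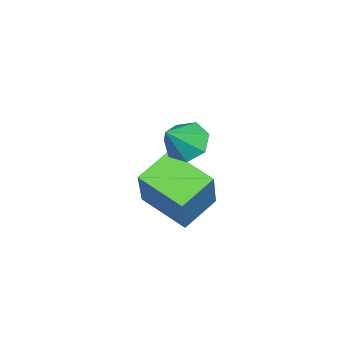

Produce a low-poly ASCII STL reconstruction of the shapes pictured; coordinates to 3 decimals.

solid 
facet normal -0.682 0.233 -0.693
outer loop
vertex 4.03 -2.517 1.596
vertex 3.432 -2.753 2.105
vertex 3.77 -2.01 2.022
endloop
endfacet
facet normal 0.876 0.481 -0.038
outer loop
vertex 4.03 -2.517 1.596
vertex 3.77 -2.01 2.022
vertex 4.408 -3.087 3.095
endloop
endfacet
facet normal -0.683 0.233 -0.692
outer loop
vertex 3.77 -2.01 2.022
vertex 3.432 -2.753 2.105
vertex 3.256 -2.063 2.511
endloop
endfacet
facet normal 0.410 0.754 0.513
outer loop
vertex 3.77 -2.01 2.022
vertex 3.256 -2.063 2.511
vertex 4.408 -3.087 3.095
endloop
endfacet
facet normal -0.682 0.234 -0.693
outer loop
vertex 3.256 -2.063 2.511
vertex 3.432 -2.753 2.105
vertex 2.874 -2.635 2.694
endloop
endfacet
facet normal -0.128 0.379 0.917
outer loop
vertex 3.256 -2.063 2.511
vertex 2.874 -2.635 2.694
vertex 4.408 -3.087 3.095
endloop
endfacet
facet normal -0.682 0.233 -0.693
outer loop
vertex 2.874 -2.635 2.694
vertex 3.432 -2.753 2.105
vertex 2.913 -3.296 2.433
endloop
endfacet
facet normal -0.334 -0.363 0.870
outer loop
vertex 2.874 -2.635 2.694
vertex 2.913 -3.296 2.433
vertex 4.408 -3.087 3.095
endloop
endfacet
facet normal -0.682 0.234 -0.692
outer loop
vertex 2.913 -3.296 2.433
vertex 3.432 -2.753 2.105
vertex 3.342 -3.548 1.925
endloop
endfacet
facet normal -0.053 -0.912 0.407
outer loop
vertex 2.913 -3.296 2.433
vertex 3.342 -3.548 1.925
vertex 4.408 -3.087 3.095
endloop
endfacet
facet normal -0.682 0.234 -0.693
outer loop
vertex 3.342 -3.548 1.925
vertex 3.432 -2.753 2.105
vertex 3.84 -3.201 1.552
endloop
endfacet
facet normal 0.504 -0.855 -0.122
outer loop
vertex 3.342 -3.548 1.925
vertex 3.84 -3.201 1.552
vertex 4.408 -3.087 3.095
endloop
endfacet
facet normal -0.682 0.234 -0.693
outer loop
vertex 3.84 -3.201 1.552
vertex 3.432 -2.753 2.105
vertex 4.03 -2.517 1.596
endloop
endfacet
facet normal 0.918 -0.234 -0.321
outer loop
vertex 3.84 -3.201 1.552
vertex 4.03 -2.517 1.596
vertex 4.408 -3.087 3.095
endloop
endfacet
facet normal -0.484 -0.136 -0.864
outer loop
vertex 2.604 -4.629 -1.711
vertex 1.347 -4.031 -1.101
vertex 3.147 -2.902 -2.286
endloop
endfacet
facet normal 0.827 -0.394 -0.402
outer loop
vertex 4.193 -2.609 -0.419
vertex 2.604 -4.629 -1.711
vertex 3.147 -2.902 -2.286
endloop
endfacet
facet normal -0.484 -0.136 -0.864
outer loop
vertex 3.147 -2.902 -2.286
vertex 1.347 -4.031 -1.101
vertex 1.89 -2.304 -1.676
endloop
endfacet
facet normal 0.286 0.909 -0.303
outer loop
vertex 1.89 -2.304 -1.676
vertex 4.193 -2.609 -0.419
vertex 3.147 -2.902 -2.286
endloop
endfacet
facet normal -0.286 -0.909 0.303
outer loop
vertex 2.604 -4.629 -1.711
vertex 2.393 -3.738 0.766
vertex 1.347 -4.031 -1.101
endloop
endfacet
facet normal 0.827 -0.394 -0.402
outer loop
vertex 3.65 -4.336 0.156
vertex 2.604 -4.629 -1.711
vertex 4.193 -2.609 -0.419
endloop
endfacet
facet normal -0.286 -0.909 0.303
outer loop
vertex 3.65 -4.336 0.156
vertex 2.393 -3.738 0.766
vertex 2.604 -4.629 -1.711
endloop
endfacet
facet normal -0.827 0.394 0.402
outer loop
vertex 1.347 -4.031 -1.101
vertex 2.393 -3.738 0.766
vertex 1.89 -2.304 -1.676
endloop
endfacet
facet normal 0.286 0.909 -0.303
outer loop
vertex 2.936 -2.011 0.191
vertex 4.193 -2.609 -0.419
vertex 1.89 -2.304 -1.676
endloop
endfacet
facet normal -0.827 0.394 0.402
outer loop
vertex 1.89 -2.304 -1.676
vertex 2.393 -3.738 0.766
vertex 2.936 -2.011 0.191
endloop
endfacet
facet normal 0.484 0.136 0.864
outer loop
vertex 2.936 -2.011 0.191
vertex 3.65 -4.336 0.156
vertex 4.193 -2.609 -0.419
endloop
endfacet
facet normal 0.484 0.136 0.864
outer loop
vertex 2.393 -3.738 0.766
vertex 3.65 -4.336 0.156
vertex 2.936 -2.011 0.191
endloop
endfacet

endsolid


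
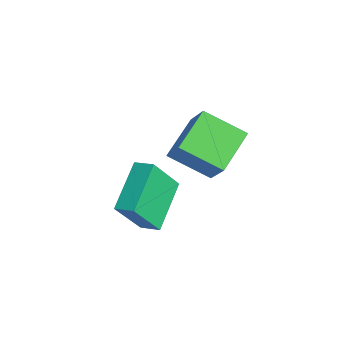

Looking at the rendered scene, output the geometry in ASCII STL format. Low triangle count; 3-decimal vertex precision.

solid 
facet normal -0.654 0.570 0.498
outer loop
vertex -1.437 -0.292 -0.066
vertex -0.831 0.218 0.147
vertex -1.755 0.768 -1.697
endloop
endfacet
facet normal -0.739 -0.621 -0.260
outer loop
vertex -0.349 -0.458 -2.767
vertex -1.437 -0.292 -0.066
vertex -1.755 0.768 -1.697
endloop
endfacet
facet normal -0.654 0.570 0.498
outer loop
vertex -1.755 0.768 -1.697
vertex -0.831 0.218 0.147
vertex -1.149 1.277 -1.484
endloop
endfacet
facet normal -0.161 0.538 -0.828
outer loop
vertex -1.149 1.277 -1.484
vertex -0.349 -0.458 -2.767
vertex -1.755 0.768 -1.697
endloop
endfacet
facet normal 0.161 -0.537 0.828
outer loop
vertex -1.437 -0.292 -0.066
vertex 0.575 -1.008 -0.923
vertex -0.831 0.218 0.147
endloop
endfacet
facet normal -0.739 -0.622 -0.260
outer loop
vertex -0.031 -1.517 -1.136
vertex -1.437 -0.292 -0.066
vertex -0.349 -0.458 -2.767
endloop
endfacet
facet normal 0.161 -0.538 0.827
outer loop
vertex -0.031 -1.517 -1.136
vertex 0.575 -1.008 -0.923
vertex -1.437 -0.292 -0.066
endloop
endfacet
facet normal 0.739 0.621 0.259
outer loop
vertex -0.831 0.218 0.147
vertex 0.575 -1.008 -0.923
vertex -1.149 1.277 -1.484
endloop
endfacet
facet normal -0.161 0.538 -0.828
outer loop
vertex 0.257 0.052 -2.554
vertex -0.349 -0.458 -2.767
vertex -1.149 1.277 -1.484
endloop
endfacet
facet normal 0.739 0.621 0.260
outer loop
vertex -1.149 1.277 -1.484
vertex 0.575 -1.008 -0.923
vertex 0.257 0.052 -2.554
endloop
endfacet
facet normal 0.654 -0.570 -0.497
outer loop
vertex 0.257 0.052 -2.554
vertex -0.031 -1.517 -1.136
vertex -0.349 -0.458 -2.767
endloop
endfacet
facet normal 0.654 -0.570 -0.498
outer loop
vertex 0.575 -1.008 -0.923
vertex -0.031 -1.517 -1.136
vertex 0.257 0.052 -2.554
endloop
endfacet
facet normal -0.646 -0.050 -0.762
outer loop
vertex -4.728 3.052 -1.07
vertex -3.748 4.435 -1.993
vertex -3.605 1.681 -1.932
endloop
endfacet
facet normal -0.508 -0.717 0.478
outer loop
vertex -2.532 1.765 -0.667
vertex -4.728 3.052 -1.07
vertex -3.605 1.681 -1.932
endloop
endfacet
facet normal -0.646 -0.050 -0.762
outer loop
vertex -3.605 1.681 -1.932
vertex -3.748 4.435 -1.993
vertex -2.625 3.064 -2.854
endloop
endfacet
facet normal 0.570 -0.696 -0.437
outer loop
vertex -2.625 3.064 -2.854
vertex -2.532 1.765 -0.667
vertex -3.605 1.681 -1.932
endloop
endfacet
facet normal -0.570 0.696 0.437
outer loop
vertex -4.728 3.052 -1.07
vertex -2.675 4.519 -0.728
vertex -3.748 4.435 -1.993
endloop
endfacet
facet normal -0.508 -0.716 0.479
outer loop
vertex -3.655 3.136 0.194
vertex -4.728 3.052 -1.07
vertex -2.532 1.765 -0.667
endloop
endfacet
facet normal -0.570 0.696 0.438
outer loop
vertex -3.655 3.136 0.194
vertex -2.675 4.519 -0.728
vertex -4.728 3.052 -1.07
endloop
endfacet
facet normal 0.508 0.716 -0.478
outer loop
vertex -3.748 4.435 -1.993
vertex -2.675 4.519 -0.728
vertex -2.625 3.064 -2.854
endloop
endfacet
facet normal 0.570 -0.696 -0.437
outer loop
vertex -1.552 3.148 -1.59
vertex -2.532 1.765 -0.667
vertex -2.625 3.064 -2.854
endloop
endfacet
facet normal 0.508 0.717 -0.478
outer loop
vertex -2.625 3.064 -2.854
vertex -2.675 4.519 -0.728
vertex -1.552 3.148 -1.59
endloop
endfacet
facet normal 0.646 0.051 0.762
outer loop
vertex -1.552 3.148 -1.59
vertex -3.655 3.136 0.194
vertex -2.532 1.765 -0.667
endloop
endfacet
facet normal 0.646 0.050 0.762
outer loop
vertex -2.675 4.519 -0.728
vertex -3.655 3.136 0.194
vertex -1.552 3.148 -1.59
endloop
endfacet

endsolid


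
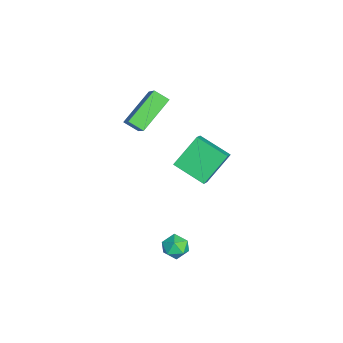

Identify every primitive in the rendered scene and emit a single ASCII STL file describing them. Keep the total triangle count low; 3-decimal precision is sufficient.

solid 
facet normal -0.773 0.168 -0.611
outer loop
vertex -0.656 2.486 3.313
vertex 0.173 3.89 2.65
vertex 0.142 1.397 2.005
endloop
endfacet
facet normal -0.472 -0.798 0.376
outer loop
vertex 0.907 1.23 2.61
vertex -0.656 2.486 3.313
vertex 0.142 1.397 2.005
endloop
endfacet
facet normal -0.773 0.168 -0.611
outer loop
vertex 0.142 1.397 2.005
vertex 0.173 3.89 2.65
vertex 0.971 2.801 1.342
endloop
endfacet
facet normal 0.424 -0.579 -0.696
outer loop
vertex 0.971 2.801 1.342
vertex 0.907 1.23 2.61
vertex 0.142 1.397 2.005
endloop
endfacet
facet normal -0.424 0.579 0.696
outer loop
vertex -0.656 2.486 3.313
vertex 0.938 3.723 3.255
vertex 0.173 3.89 2.65
endloop
endfacet
facet normal -0.472 -0.798 0.376
outer loop
vertex 0.109 2.319 3.918
vertex -0.656 2.486 3.313
vertex 0.907 1.23 2.61
endloop
endfacet
facet normal -0.424 0.579 0.696
outer loop
vertex 0.109 2.319 3.918
vertex 0.938 3.723 3.255
vertex -0.656 2.486 3.313
endloop
endfacet
facet normal 0.472 0.798 -0.376
outer loop
vertex 0.173 3.89 2.65
vertex 0.938 3.723 3.255
vertex 0.971 2.801 1.342
endloop
endfacet
facet normal 0.424 -0.579 -0.696
outer loop
vertex 1.736 2.634 1.947
vertex 0.907 1.23 2.61
vertex 0.971 2.801 1.342
endloop
endfacet
facet normal 0.472 0.798 -0.376
outer loop
vertex 0.971 2.801 1.342
vertex 0.938 3.723 3.255
vertex 1.736 2.634 1.947
endloop
endfacet
facet normal 0.773 -0.168 0.611
outer loop
vertex 1.736 2.634 1.947
vertex 0.109 2.319 3.918
vertex 0.907 1.23 2.61
endloop
endfacet
facet normal 0.773 -0.168 0.611
outer loop
vertex 0.938 3.723 3.255
vertex 0.109 2.319 3.918
vertex 1.736 2.634 1.947
endloop
endfacet
facet normal -0.717 -0.152 -0.681
outer loop
vertex -4.387 0.041 3.289
vertex -4.117 0.763 2.843
vertex -3.043 -1.169 2.145
endloop
endfacet
facet normal -0.303 -0.810 0.501
outer loop
vertex -1.703 -0.883 3.417
vertex -4.387 0.041 3.289
vertex -3.043 -1.169 2.145
endloop
endfacet
facet normal -0.717 -0.153 -0.680
outer loop
vertex -3.043 -1.169 2.145
vertex -4.117 0.763 2.843
vertex -2.774 -0.447 1.699
endloop
endfacet
facet normal 0.628 -0.565 -0.535
outer loop
vertex -2.774 -0.447 1.699
vertex -1.703 -0.883 3.417
vertex -3.043 -1.169 2.145
endloop
endfacet
facet normal -0.628 0.565 0.535
outer loop
vertex -4.387 0.041 3.289
vertex -2.777 1.049 4.115
vertex -4.117 0.763 2.843
endloop
endfacet
facet normal -0.303 -0.810 0.502
outer loop
vertex -3.046 0.327 4.561
vertex -4.387 0.041 3.289
vertex -1.703 -0.883 3.417
endloop
endfacet
facet normal -0.628 0.565 0.535
outer loop
vertex -3.046 0.327 4.561
vertex -2.777 1.049 4.115
vertex -4.387 0.041 3.289
endloop
endfacet
facet normal 0.303 0.810 -0.501
outer loop
vertex -4.117 0.763 2.843
vertex -2.777 1.049 4.115
vertex -2.774 -0.447 1.699
endloop
endfacet
facet normal 0.628 -0.565 -0.535
outer loop
vertex -1.433 -0.161 2.971
vertex -1.703 -0.883 3.417
vertex -2.774 -0.447 1.699
endloop
endfacet
facet normal 0.303 0.810 -0.501
outer loop
vertex -2.774 -0.447 1.699
vertex -2.777 1.049 4.115
vertex -1.433 -0.161 2.971
endloop
endfacet
facet normal 0.717 0.152 0.680
outer loop
vertex -1.433 -0.161 2.971
vertex -3.046 0.327 4.561
vertex -1.703 -0.883 3.417
endloop
endfacet
facet normal 0.717 0.153 0.680
outer loop
vertex -2.777 1.049 4.115
vertex -3.046 0.327 4.561
vertex -1.433 -0.161 2.971
endloop
endfacet
facet normal -0.961 -0.026 0.276
outer loop
vertex 2.326 1.7 -1.708
vertex 2.327 0.967 -1.773
vertex 2.503 1.28 -1.13
endloop
endfacet
facet normal -0.625 0.528 0.575
outer loop
vertex 2.326 1.7 -1.708
vertex 2.503 1.28 -1.13
vertex 2.888 1.891 -1.272
endloop
endfacet
facet normal -0.358 0.932 0.053
outer loop
vertex 2.326 1.7 -1.708
vertex 2.888 1.891 -1.272
vertex 2.95 1.956 -2.002
endloop
endfacet
facet normal -0.527 0.629 -0.571
outer loop
vertex 2.326 1.7 -1.708
vertex 2.95 1.956 -2.002
vertex 2.604 1.385 -2.312
endloop
endfacet
facet normal -0.900 0.037 -0.434
outer loop
vertex 2.326 1.7 -1.708
vertex 2.604 1.385 -2.312
vertex 2.327 0.967 -1.773
endloop
endfacet
facet normal -0.079 0.273 0.959
outer loop
vertex 2.888 1.891 -1.272
vertex 2.503 1.28 -1.13
vertex 3.236 1.275 -1.068
endloop
endfacet
facet normal -0.623 -0.623 0.474
outer loop
vertex 2.503 1.28 -1.13
vertex 2.327 0.967 -1.773
vertex 2.89 0.704 -1.378
endloop
endfacet
facet normal -0.526 -0.520 -0.673
outer loop
vertex 2.327 0.967 -1.773
vertex 2.604 1.385 -2.312
vertex 2.952 0.769 -2.108
endloop
endfacet
facet normal 0.079 0.438 -0.895
outer loop
vertex 2.604 1.385 -2.312
vertex 2.95 1.956 -2.002
vertex 3.337 1.38 -2.25
endloop
endfacet
facet normal 0.355 0.928 0.113
outer loop
vertex 2.95 1.956 -2.002
vertex 2.888 1.891 -1.272
vertex 3.513 1.693 -1.607
endloop
endfacet
facet normal 0.527 -0.629 0.571
outer loop
vertex 3.514 0.96 -1.672
vertex 3.236 1.275 -1.068
vertex 2.89 0.704 -1.378
endloop
endfacet
facet normal 0.358 -0.932 -0.053
outer loop
vertex 3.514 0.96 -1.672
vertex 2.89 0.704 -1.378
vertex 2.952 0.769 -2.108
endloop
endfacet
facet normal 0.625 -0.528 -0.575
outer loop
vertex 3.514 0.96 -1.672
vertex 2.952 0.769 -2.108
vertex 3.337 1.38 -2.25
endloop
endfacet
facet normal 0.961 0.026 -0.276
outer loop
vertex 3.514 0.96 -1.672
vertex 3.337 1.38 -2.25
vertex 3.513 1.693 -1.607
endloop
endfacet
facet normal 0.900 -0.037 0.434
outer loop
vertex 3.514 0.96 -1.672
vertex 3.513 1.693 -1.607
vertex 3.236 1.275 -1.068
endloop
endfacet
facet normal -0.079 -0.438 0.895
outer loop
vertex 2.89 0.704 -1.378
vertex 3.236 1.275 -1.068
vertex 2.503 1.28 -1.13
endloop
endfacet
facet normal -0.355 -0.928 -0.113
outer loop
vertex 2.952 0.769 -2.108
vertex 2.89 0.704 -1.378
vertex 2.327 0.967 -1.773
endloop
endfacet
facet normal 0.079 -0.273 -0.959
outer loop
vertex 3.337 1.38 -2.25
vertex 2.952 0.769 -2.108
vertex 2.604 1.385 -2.312
endloop
endfacet
facet normal 0.623 0.623 -0.474
outer loop
vertex 3.513 1.693 -1.607
vertex 3.337 1.38 -2.25
vertex 2.95 1.956 -2.002
endloop
endfacet
facet normal 0.526 0.520 0.673
outer loop
vertex 3.236 1.275 -1.068
vertex 3.513 1.693 -1.607
vertex 2.888 1.891 -1.272
endloop
endfacet

endsolid


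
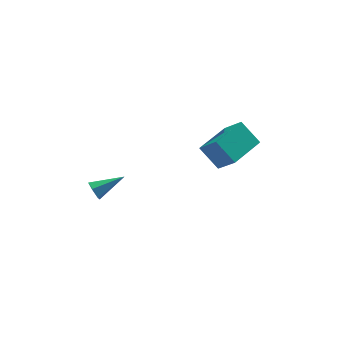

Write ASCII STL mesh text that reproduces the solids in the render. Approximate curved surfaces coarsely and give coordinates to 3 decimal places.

solid 
facet normal -0.927 -0.070 -0.368
outer loop
vertex -1.985 0.907 -1.58
vertex -2.181 1.164 -1.135
vertex -2.028 1.455 -1.576
endloop
endfacet
facet normal 0.617 0.054 -0.785
outer loop
vertex -1.985 0.907 -1.58
vertex -2.028 1.455 -1.576
vertex -0.699 1.276 -0.545
endloop
endfacet
facet normal -0.927 -0.071 -0.368
outer loop
vertex -2.028 1.455 -1.576
vertex -2.181 1.164 -1.135
vertex -2.224 1.713 -1.132
endloop
endfacet
facet normal 0.377 0.863 -0.336
outer loop
vertex -2.028 1.455 -1.576
vertex -2.224 1.713 -1.132
vertex -0.699 1.276 -0.545
endloop
endfacet
facet normal -0.926 -0.071 -0.370
outer loop
vertex -2.224 1.713 -1.132
vertex -2.181 1.164 -1.135
vertex -2.378 1.422 -0.691
endloop
endfacet
facet normal 0.024 0.831 0.556
outer loop
vertex -2.224 1.713 -1.132
vertex -2.378 1.422 -0.691
vertex -0.699 1.276 -0.545
endloop
endfacet
facet normal -0.926 -0.071 -0.370
outer loop
vertex -2.378 1.422 -0.691
vertex -2.181 1.164 -1.135
vertex -2.335 0.874 -0.694
endloop
endfacet
facet normal -0.088 -0.012 0.996
outer loop
vertex -2.378 1.422 -0.691
vertex -2.335 0.874 -0.694
vertex -0.699 1.276 -0.545
endloop
endfacet
facet normal -0.927 -0.068 -0.369
outer loop
vertex -2.335 0.874 -0.694
vertex -2.181 1.164 -1.135
vertex -2.139 0.616 -1.139
endloop
endfacet
facet normal 0.153 -0.824 0.545
outer loop
vertex -2.335 0.874 -0.694
vertex -2.139 0.616 -1.139
vertex -0.699 1.276 -0.545
endloop
endfacet
facet normal -0.927 -0.068 -0.369
outer loop
vertex -2.139 0.616 -1.139
vertex -2.181 1.164 -1.135
vertex -1.985 0.907 -1.58
endloop
endfacet
facet normal 0.505 -0.791 -0.346
outer loop
vertex -2.139 0.616 -1.139
vertex -1.985 0.907 -1.58
vertex -0.699 1.276 -0.545
endloop
endfacet
facet normal -0.465 0.570 0.678
outer loop
vertex 3.067 -0.713 2.824
vertex 4.607 0.373 2.967
vertex 2.558 0.151 1.749
endloop
endfacet
facet normal -0.815 -0.574 -0.076
outer loop
vertex 3.213 -0.653 0.793
vertex 3.067 -0.713 2.824
vertex 2.558 0.151 1.749
endloop
endfacet
facet normal -0.465 0.570 0.678
outer loop
vertex 2.558 0.151 1.749
vertex 4.607 0.373 2.967
vertex 4.098 1.236 1.892
endloop
endfacet
facet normal -0.346 0.588 -0.731
outer loop
vertex 4.098 1.236 1.892
vertex 3.213 -0.653 0.793
vertex 2.558 0.151 1.749
endloop
endfacet
facet normal 0.346 -0.587 0.731
outer loop
vertex 3.067 -0.713 2.824
vertex 5.262 -0.431 2.011
vertex 4.607 0.373 2.967
endloop
endfacet
facet normal -0.815 -0.575 -0.076
outer loop
vertex 3.722 -1.516 1.868
vertex 3.067 -0.713 2.824
vertex 3.213 -0.653 0.793
endloop
endfacet
facet normal 0.346 -0.588 0.731
outer loop
vertex 3.722 -1.516 1.868
vertex 5.262 -0.431 2.011
vertex 3.067 -0.713 2.824
endloop
endfacet
facet normal 0.815 0.574 0.075
outer loop
vertex 4.607 0.373 2.967
vertex 5.262 -0.431 2.011
vertex 4.098 1.236 1.892
endloop
endfacet
facet normal -0.347 0.588 -0.731
outer loop
vertex 4.753 0.433 0.936
vertex 3.213 -0.653 0.793
vertex 4.098 1.236 1.892
endloop
endfacet
facet normal 0.815 0.574 0.076
outer loop
vertex 4.098 1.236 1.892
vertex 5.262 -0.431 2.011
vertex 4.753 0.433 0.936
endloop
endfacet
facet normal 0.465 -0.570 -0.678
outer loop
vertex 4.753 0.433 0.936
vertex 3.722 -1.516 1.868
vertex 3.213 -0.653 0.793
endloop
endfacet
facet normal 0.464 -0.570 -0.678
outer loop
vertex 5.262 -0.431 2.011
vertex 3.722 -1.516 1.868
vertex 4.753 0.433 0.936
endloop
endfacet

endsolid
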